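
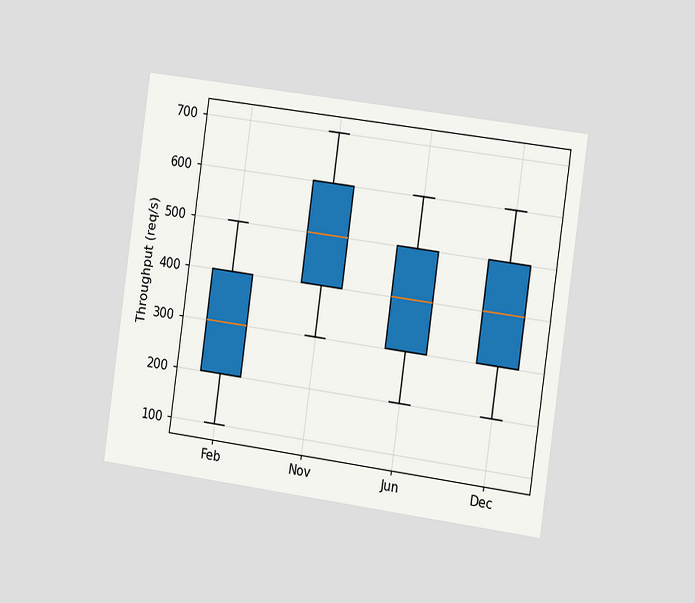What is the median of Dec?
400req/s

The chart is tilted about 8° clockwise and viewed slightly from the right. The median line in the Dec box sits at 400req/s.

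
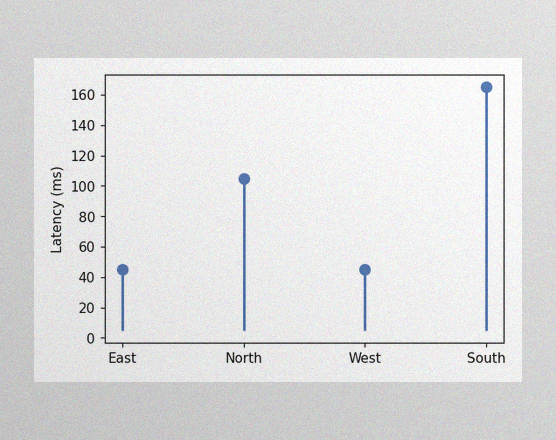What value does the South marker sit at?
The image has some photo noise and uneven lighting. The South marker sits at 165ms.

165ms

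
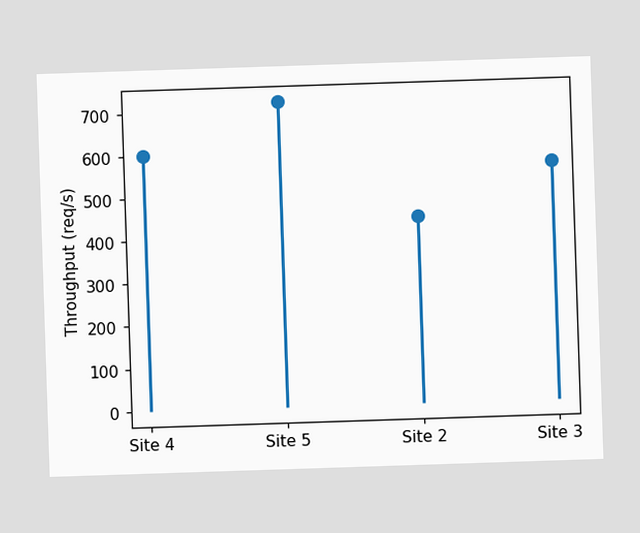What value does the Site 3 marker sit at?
The Site 3 marker sits at 560req/s.

560req/s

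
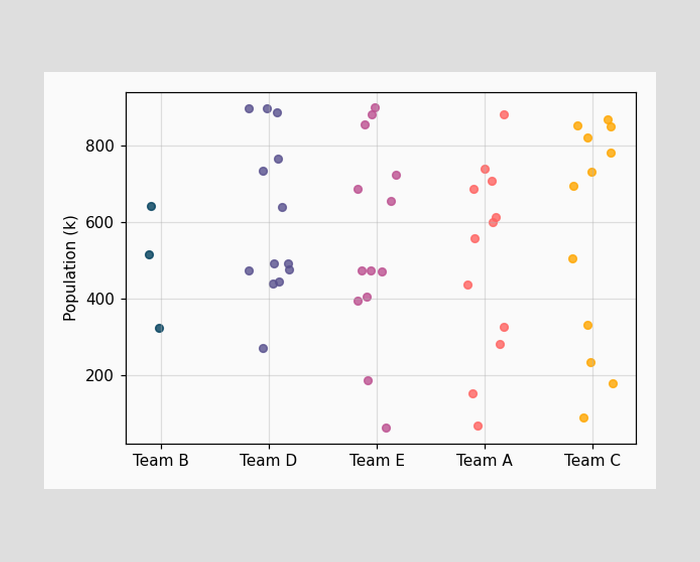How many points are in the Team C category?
Counting the markers in the Team C column gives 12.

12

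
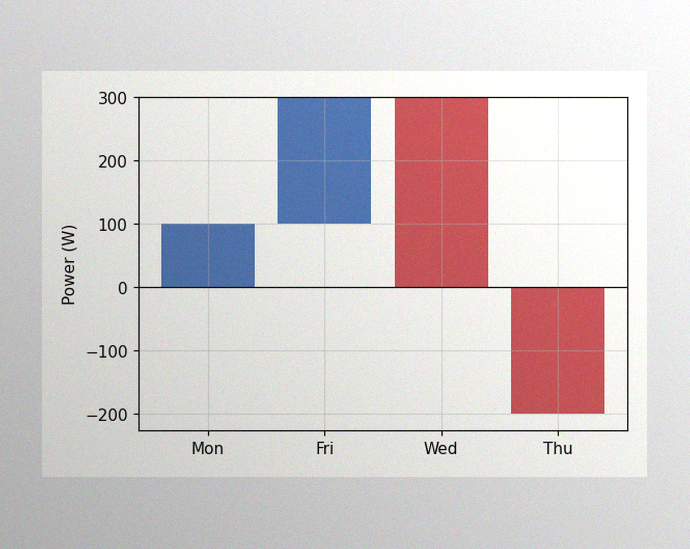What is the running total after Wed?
The image has some photo noise and uneven lighting. After Wed the running total reaches 0W.

0W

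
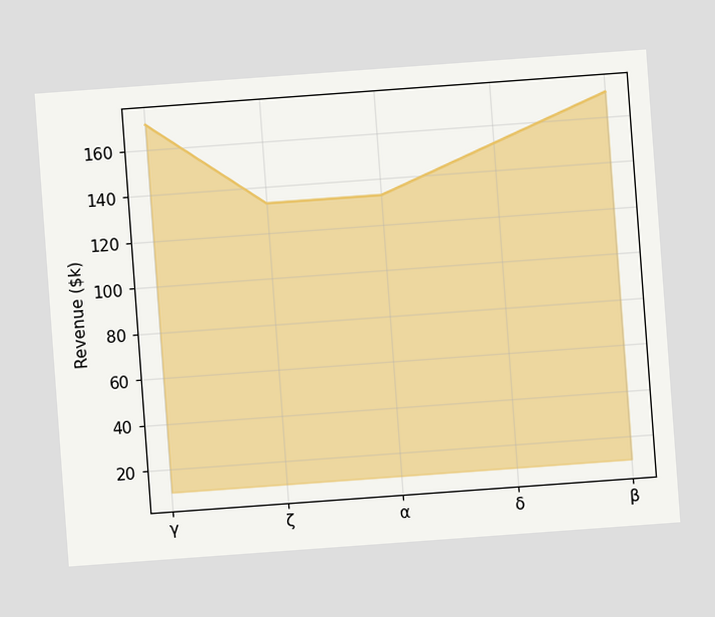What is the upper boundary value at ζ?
The chart is tilted about 4° counter-clockwise. At ζ the upper boundary is at $133k.

$133k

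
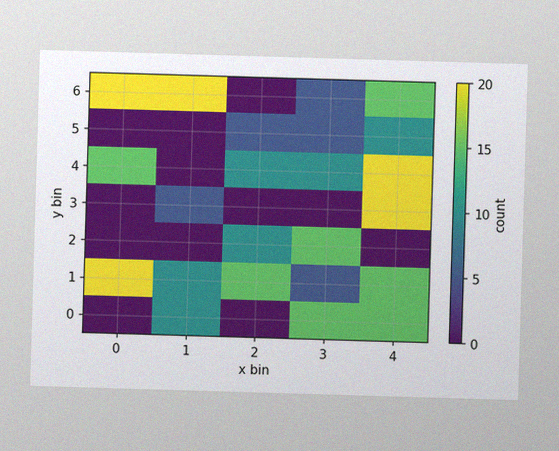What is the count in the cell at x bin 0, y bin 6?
20

The image has some photo noise and uneven lighting. Matching the cell (0, 6) against the colorbar gives 20.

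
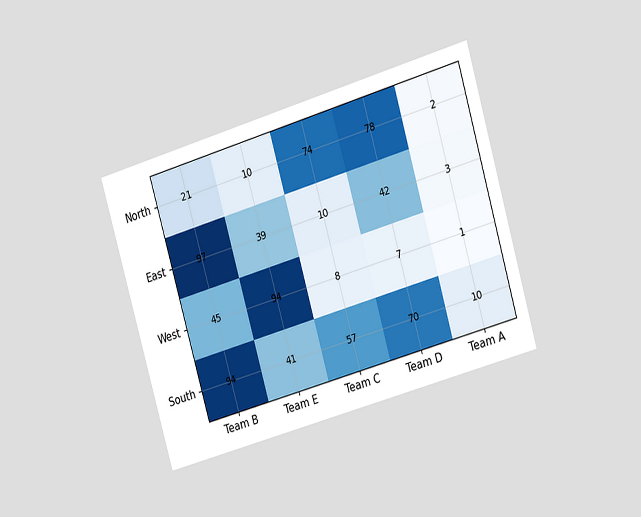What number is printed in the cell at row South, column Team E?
The chart is tilted about 16° counter-clockwise and viewed slightly from the right. The (South, Team E) cell reads 41.

41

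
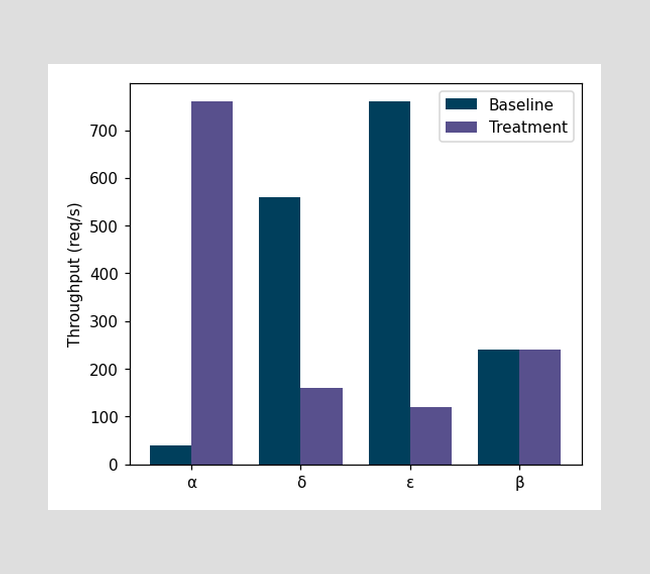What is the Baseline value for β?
The Baseline bar at β reaches 240req/s on the y-axis.

240req/s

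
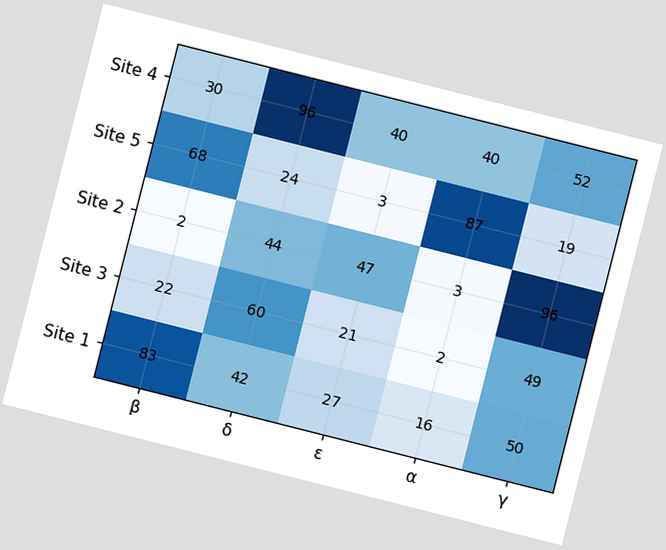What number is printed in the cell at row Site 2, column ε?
The chart is tilted about 14° clockwise. The (Site 2, ε) cell reads 47.

47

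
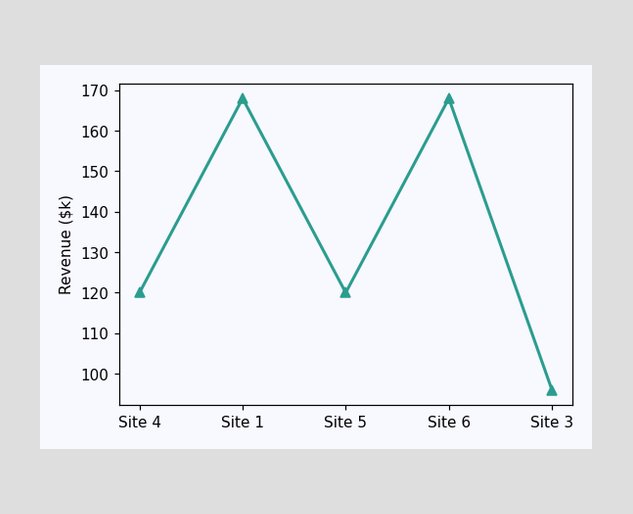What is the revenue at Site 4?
$120k

At Site 4, the line is at $120k.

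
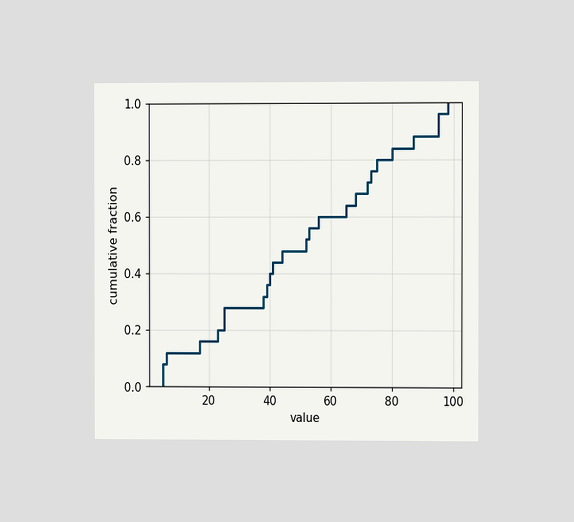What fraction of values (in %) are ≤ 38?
The chart is viewed at a slight angle. At x=38 the ECDF step is at 32%.

32%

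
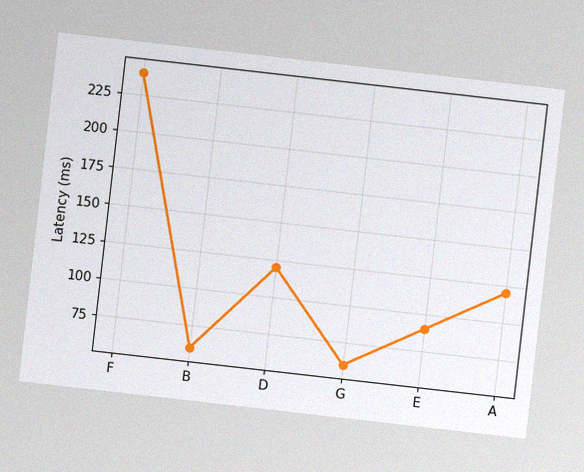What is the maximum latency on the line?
The chart is tilted about 6° clockwise, with some photo noise. The highest point is at F, and reading across to the y-axis gives 240ms.

240ms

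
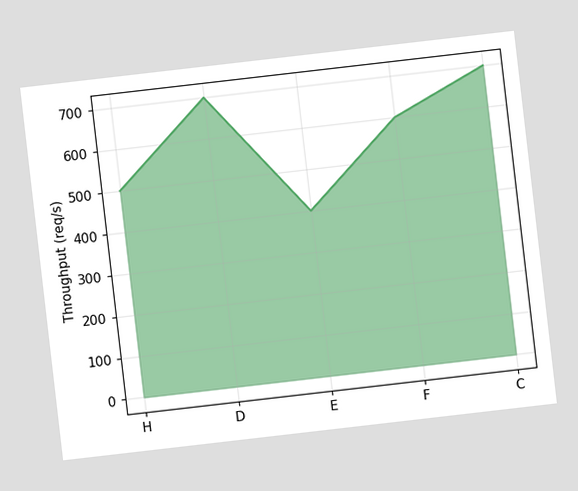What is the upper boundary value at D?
700req/s

The chart is tilted about 7° counter-clockwise. At D the upper boundary is at 700req/s.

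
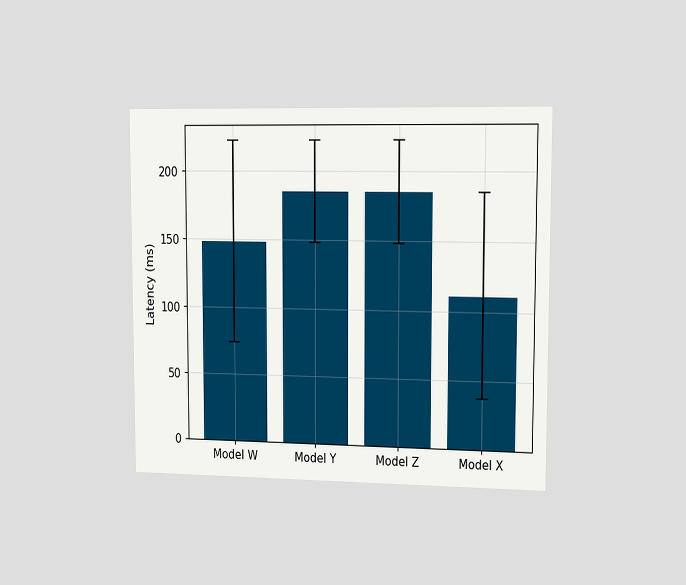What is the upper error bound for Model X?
185ms

The chart is viewed slightly from the right. The Model X bar's upper whisker reaches 185ms.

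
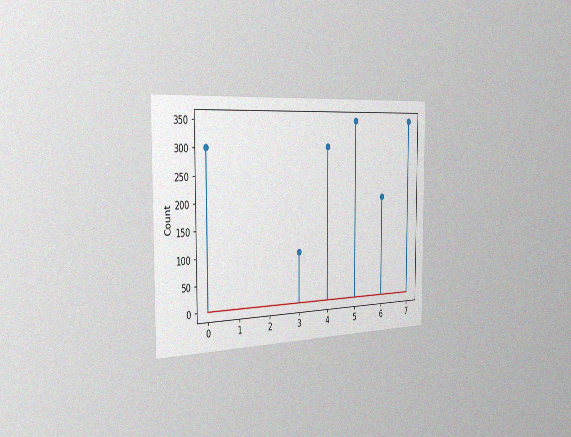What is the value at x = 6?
The chart is viewed slightly from the left, with some photo noise. The stem at x=6 reaches 200.

200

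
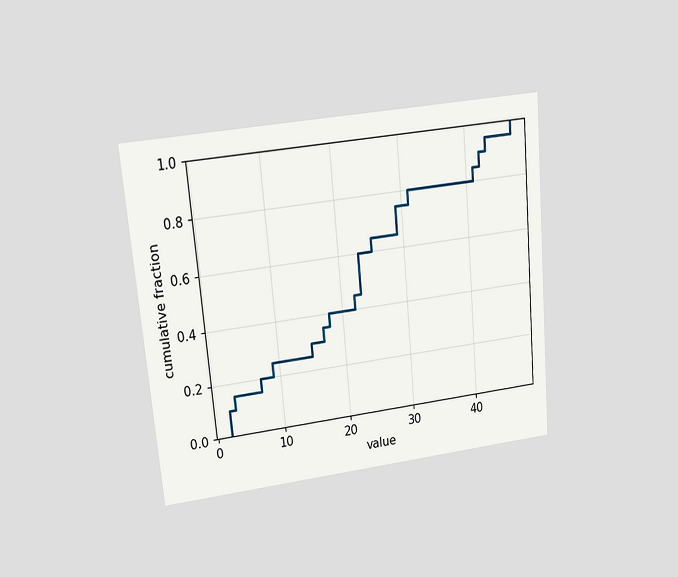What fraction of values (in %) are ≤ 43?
The chart is tilted about 5° counter-clockwise and viewed at a slight angle. At x=43 the ECDF step is at 95%.

95%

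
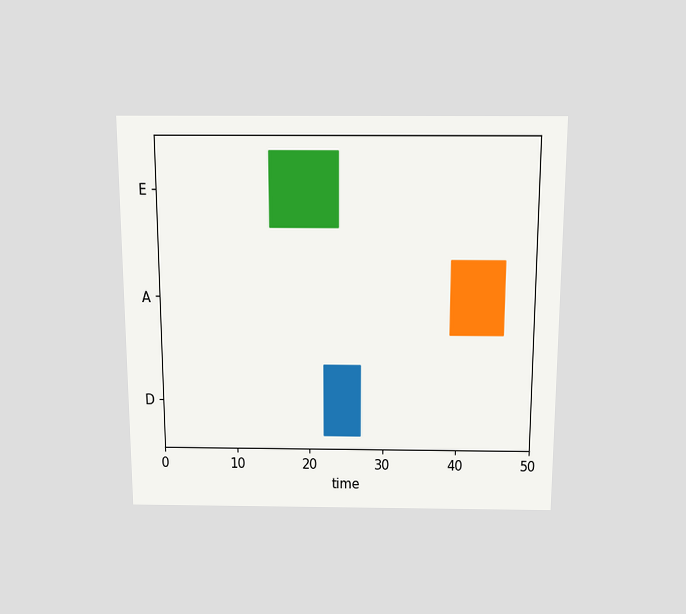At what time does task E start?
The chart is viewed slightly from above. The E bar begins at t=15.

15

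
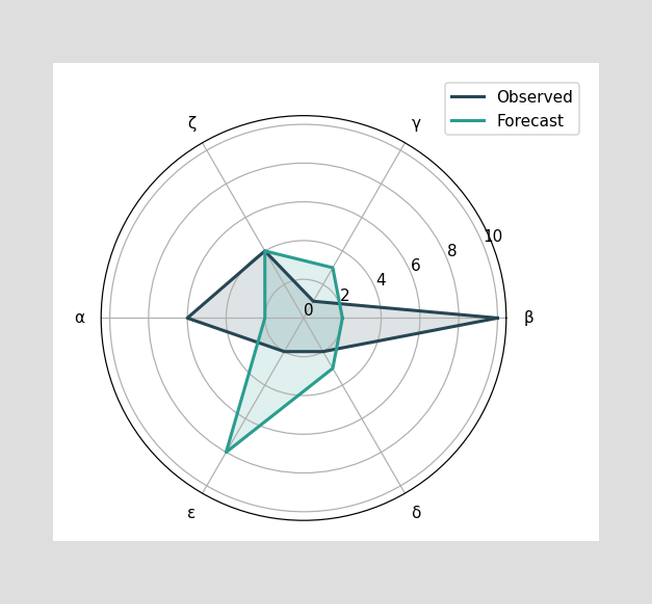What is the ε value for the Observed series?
On the ε axis, Observed reaches 2.

2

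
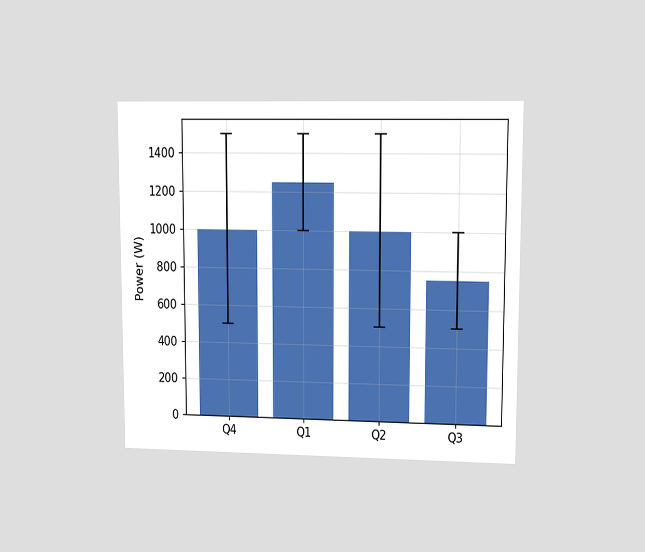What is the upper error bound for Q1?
1500W

The chart is viewed at a slight angle. The Q1 bar's upper whisker reaches 1500W.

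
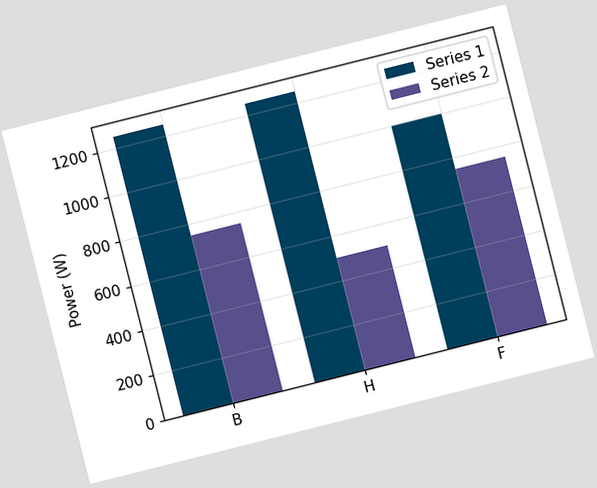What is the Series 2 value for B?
750W

The chart is tilted about 14° counter-clockwise. The Series 2 bar at B reaches 750W on the y-axis.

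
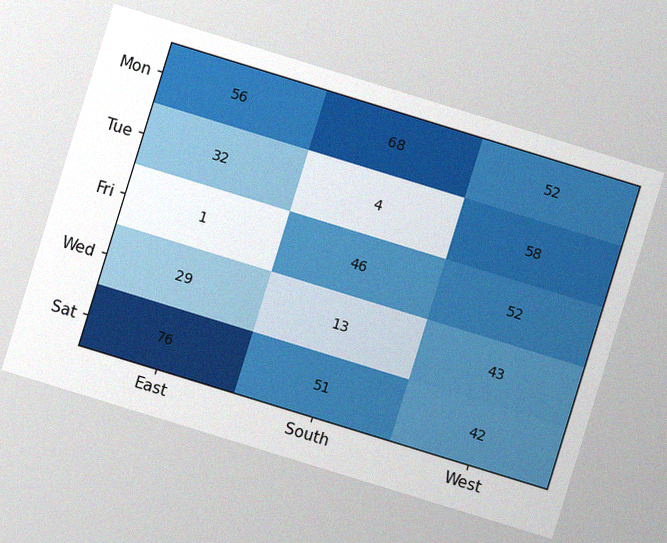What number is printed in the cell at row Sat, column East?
76

The chart is tilted about 17° clockwise, with some photo noise. The (Sat, East) cell reads 76.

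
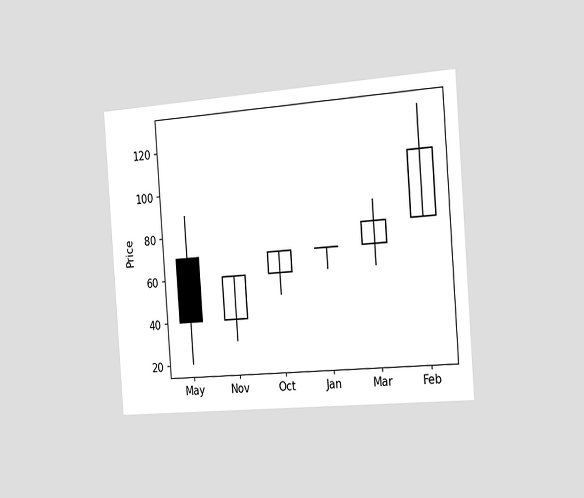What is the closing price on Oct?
The chart is tilted about 4° counter-clockwise and viewed slightly from the right. The Oct candle closes at 70.

70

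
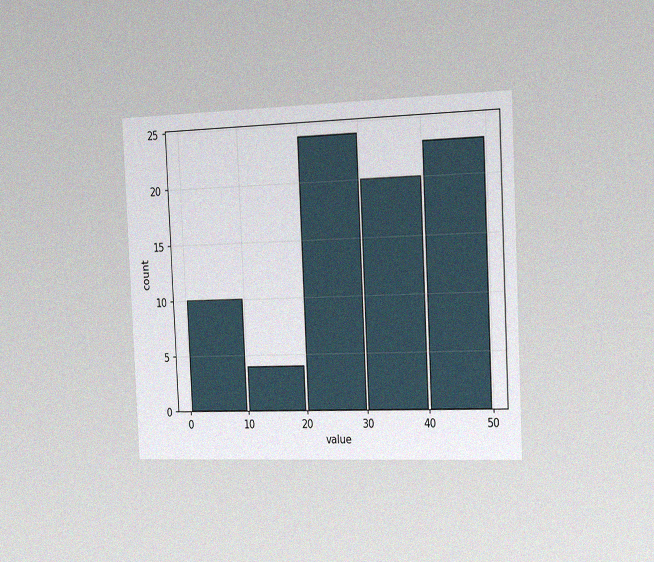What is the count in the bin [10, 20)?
4

The chart is tilted about 3° counter-clockwise and viewed slightly from the right, with some photo noise. The [10, 20) bin has height 4.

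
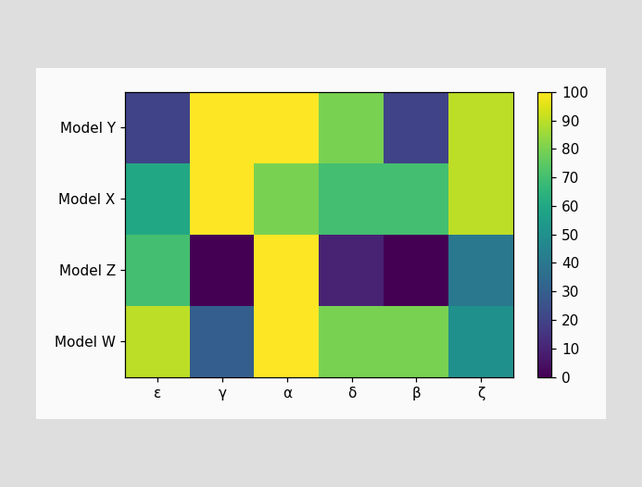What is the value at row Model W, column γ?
30

Matching cell (Model W, γ) against the colorbar gives 30.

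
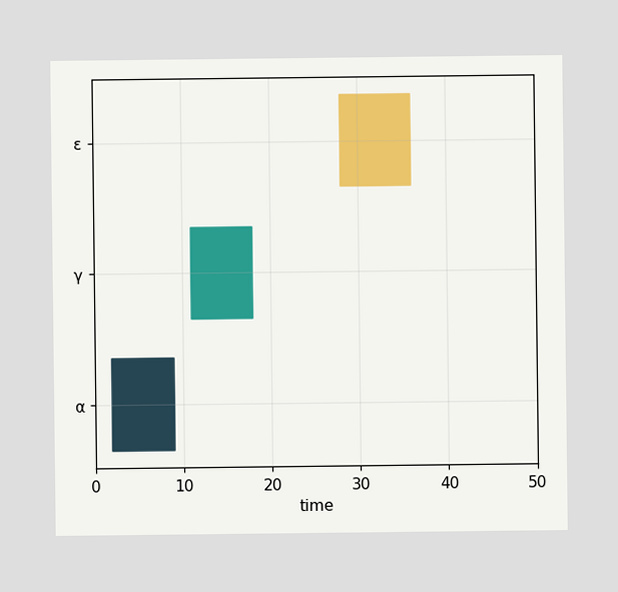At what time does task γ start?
The γ bar begins at t=11.

11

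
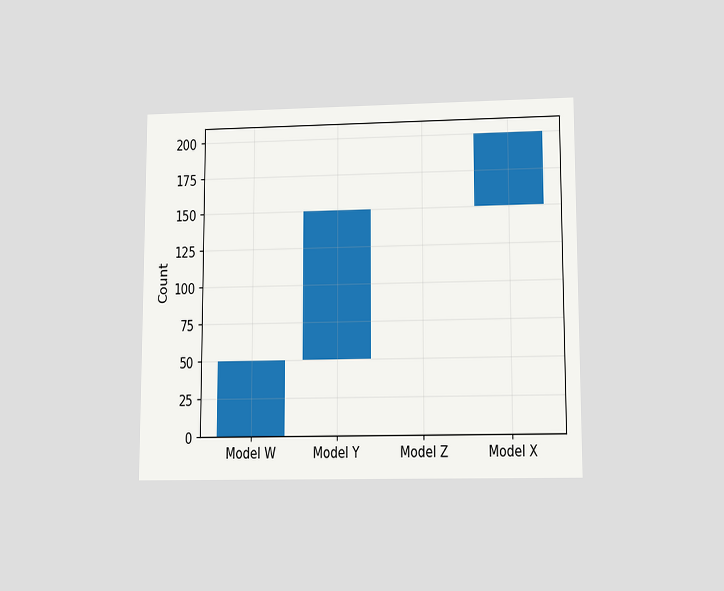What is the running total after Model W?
50

The chart is viewed at a slight angle. After Model W the running total reaches 50.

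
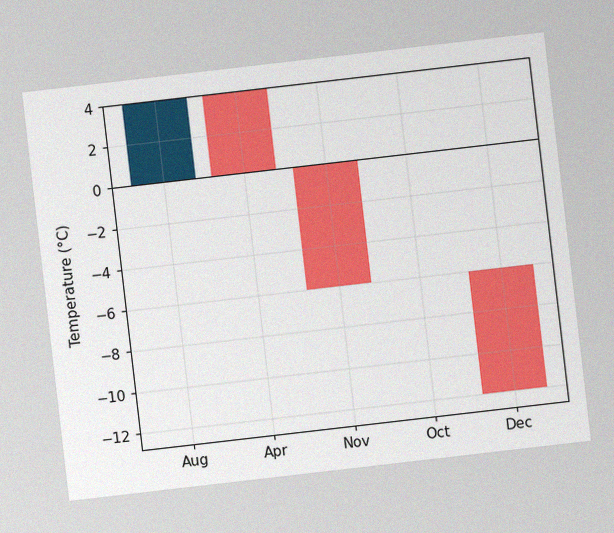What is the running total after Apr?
The chart is tilted about 7° counter-clockwise, with some photo noise. After Apr the running total reaches 0°C.

0°C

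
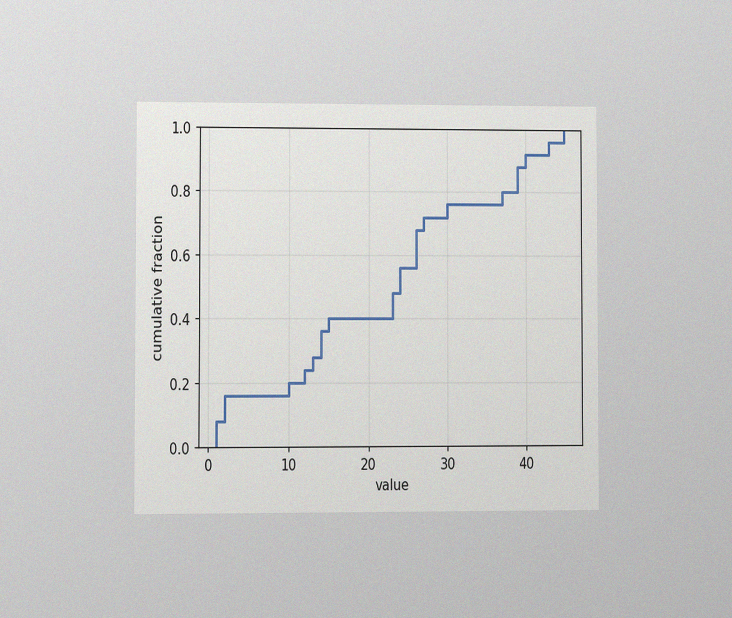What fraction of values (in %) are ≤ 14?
36%

The chart is viewed at a slight angle, with some photo noise. At x=14 the ECDF step is at 36%.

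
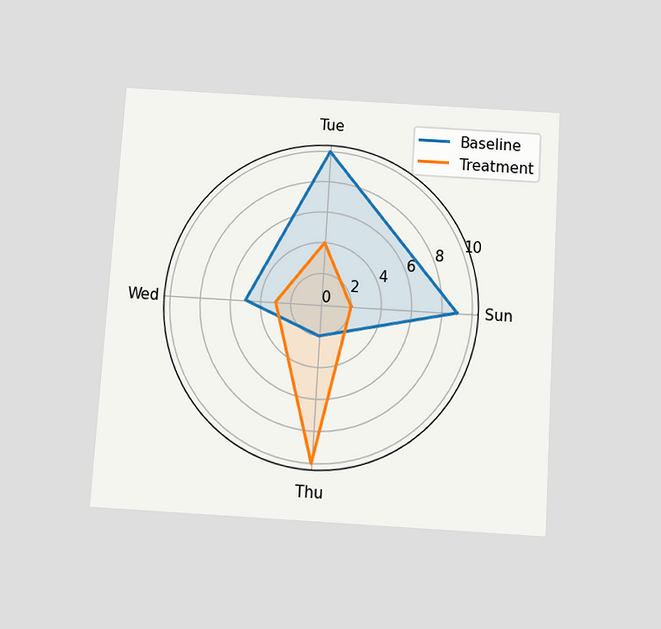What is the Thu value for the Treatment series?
The chart is tilted about 4° clockwise and viewed slightly from below. On the Thu axis, Treatment reaches 10.

10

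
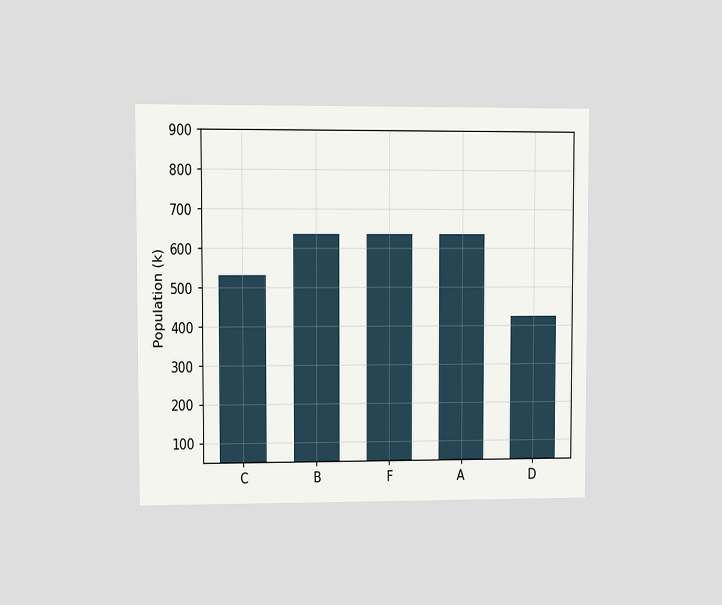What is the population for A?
The chart is viewed at a slight angle. Reading along the chart's y-axis, the A bar reaches 636k.

636k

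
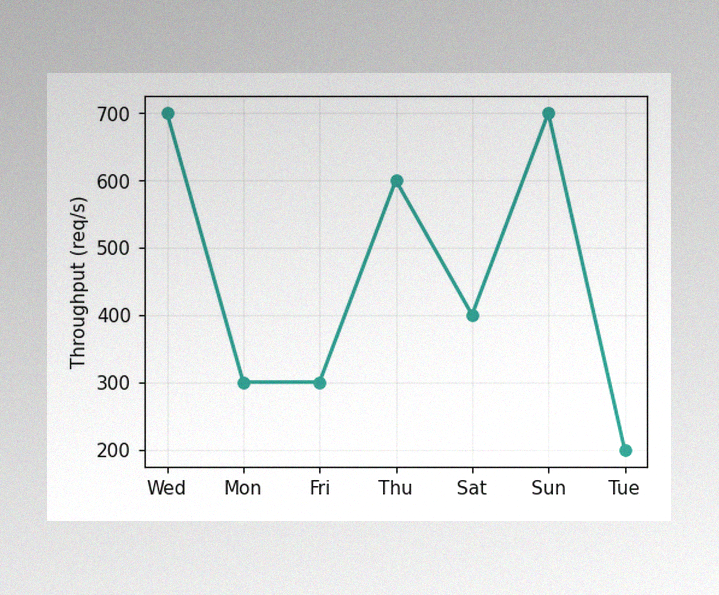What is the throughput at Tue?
200req/s

The image has some photo noise and uneven lighting. At Tue, the line is at 200req/s.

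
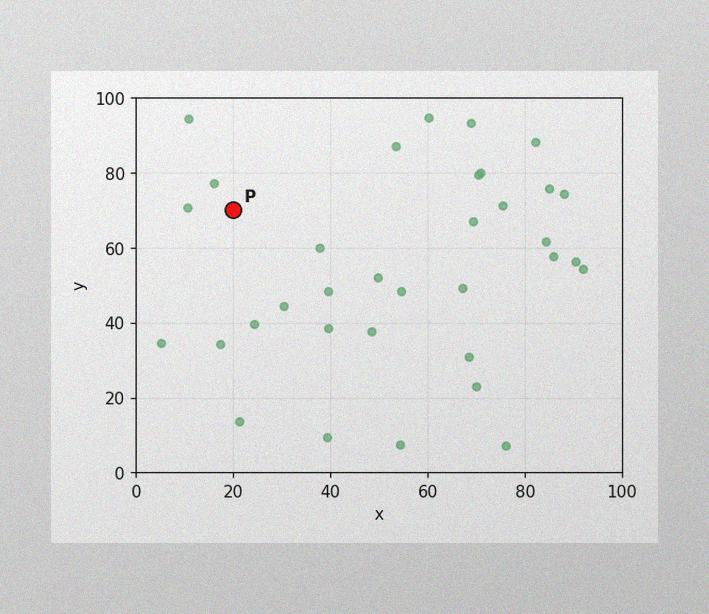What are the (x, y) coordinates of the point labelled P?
(20, 70)

The image has some photo noise and uneven lighting. Following the gridlines from P to each axis, P sits at (20, 70).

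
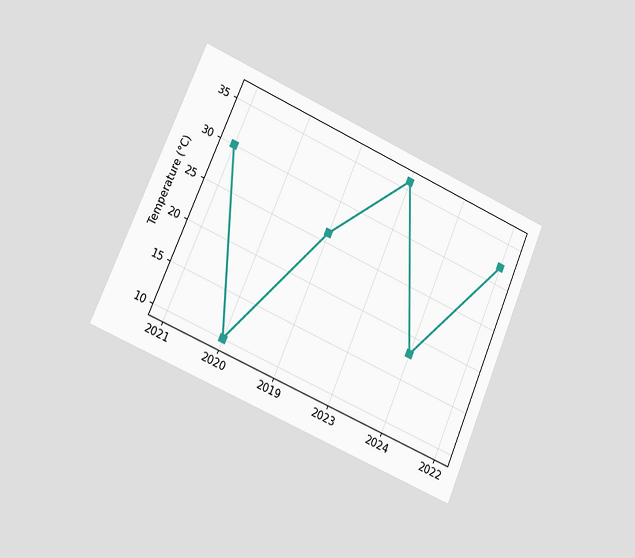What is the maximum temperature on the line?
36°C

The chart is tilted about 23° clockwise and viewed slightly from the left. The highest point is at 2023, and reading across to the y-axis gives 36°C.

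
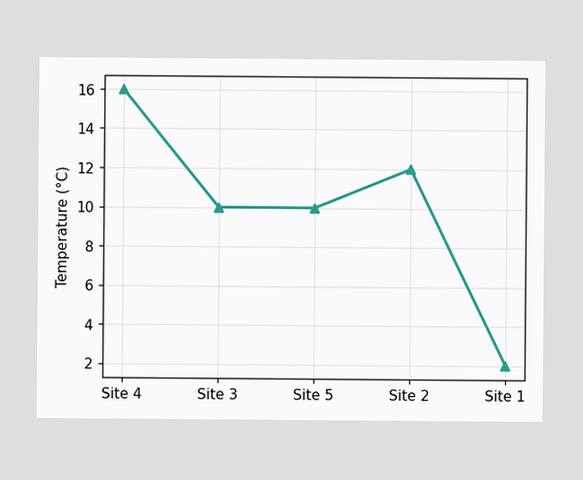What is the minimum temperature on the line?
2°C

The lowest point is at Site 1, and reading across to the y-axis gives 2°C.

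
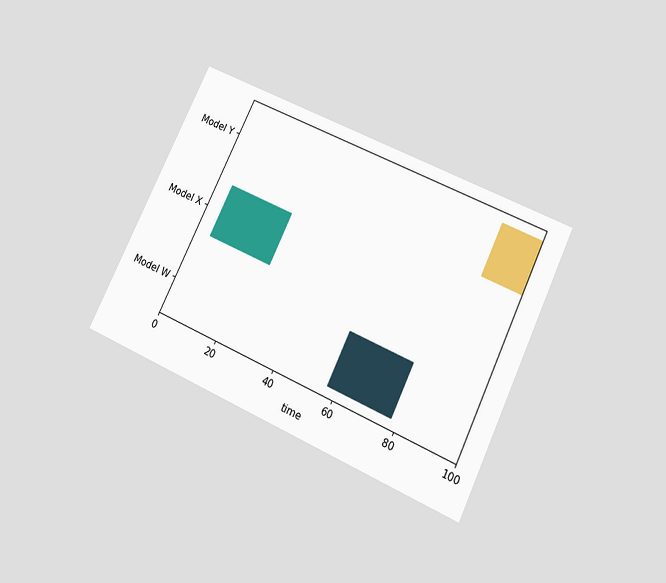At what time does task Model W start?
57

The chart is tilted about 26° clockwise and viewed slightly from below. The Model W bar begins at t=57.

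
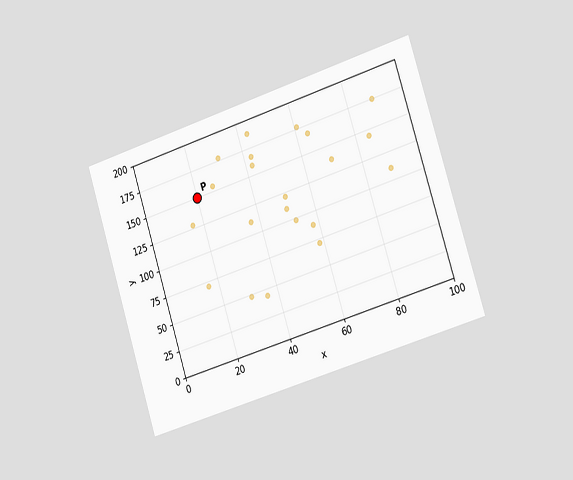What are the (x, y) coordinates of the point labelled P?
(20, 150)

The chart is tilted about 17° counter-clockwise and viewed slightly from the right. Following the gridlines from P to each axis, P sits at (20, 150).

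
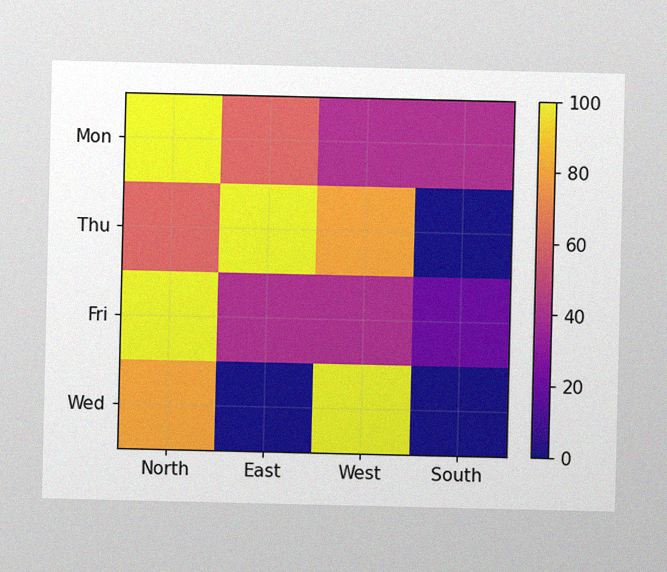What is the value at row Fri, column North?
100

The image has some photo noise and uneven lighting. Matching cell (Fri, North) against the colorbar gives 100.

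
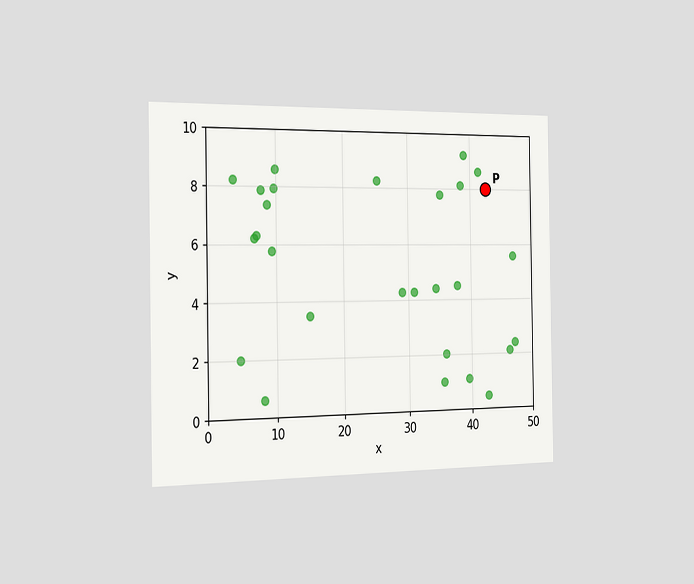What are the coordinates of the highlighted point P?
(42.5, 8)

The chart is viewed slightly from the left. Following the gridlines from P to each axis, P sits at (42.5, 8).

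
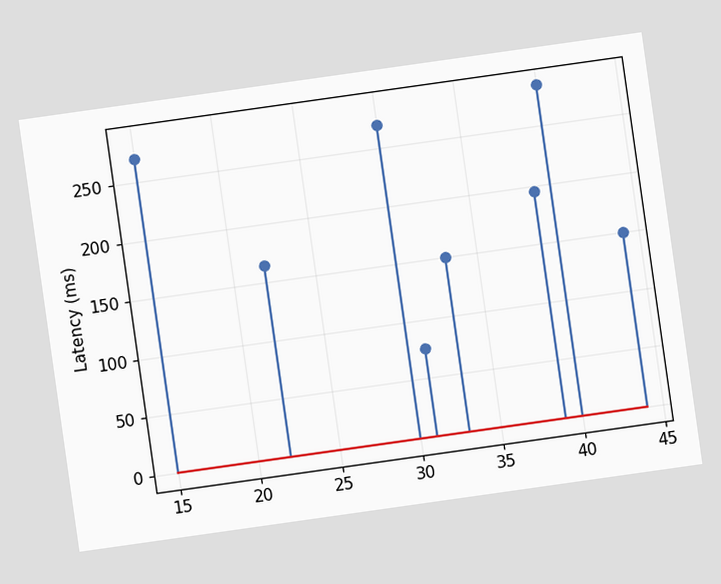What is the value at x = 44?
The chart is tilted about 8° counter-clockwise. The stem at x=44 reaches 150ms.

150ms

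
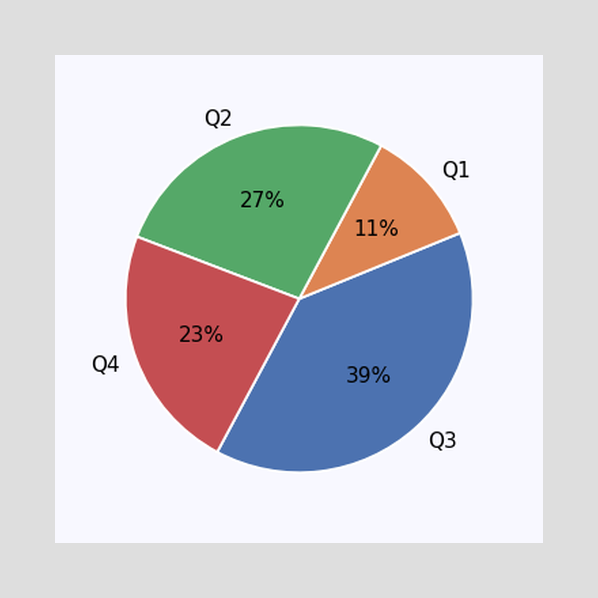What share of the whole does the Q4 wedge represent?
23%

The Q4 slice takes up 23% of the pie.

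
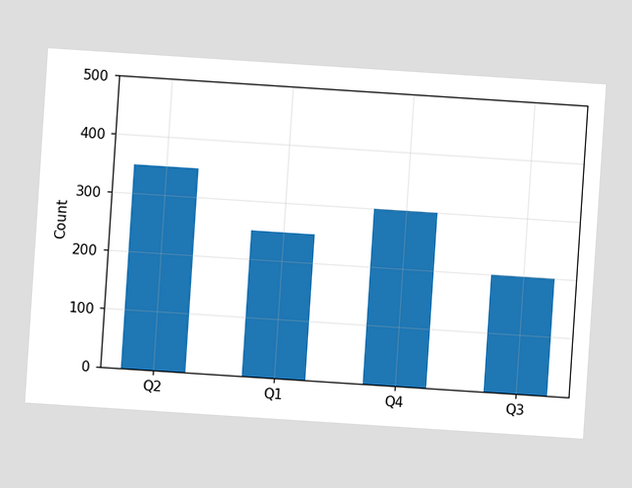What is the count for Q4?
The chart is tilted about 4° clockwise. Reading along the chart's y-axis, the Q4 bar reaches 300.

300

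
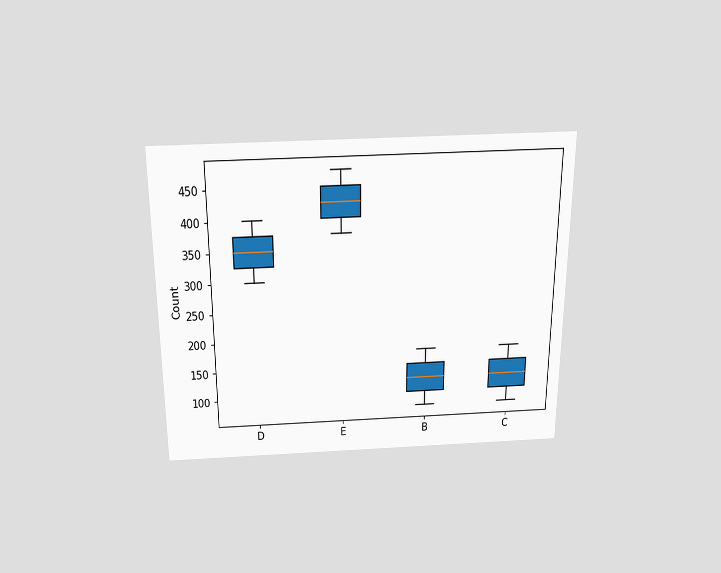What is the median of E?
425

The chart is viewed slightly from above. The median line in the E box sits at 425.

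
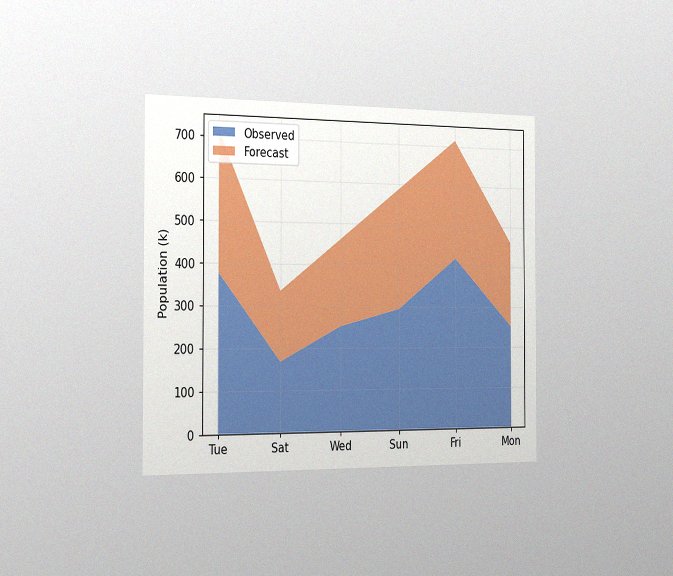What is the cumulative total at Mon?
The chart is viewed slightly from the left, with some photo noise. The stacked total at Mon reaches 462k.

462k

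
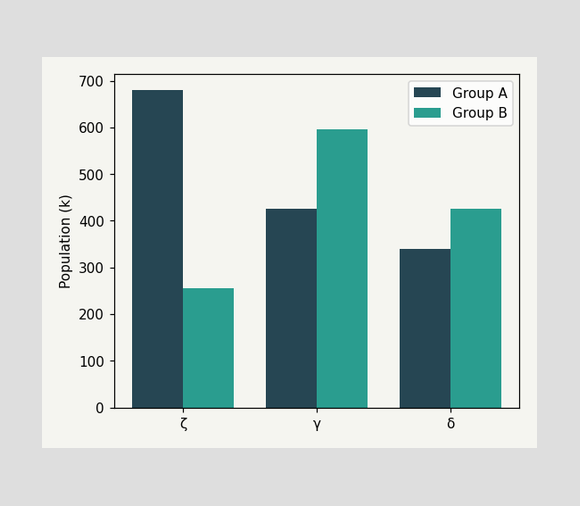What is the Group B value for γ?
The Group B bar at γ reaches 595k on the y-axis.

595k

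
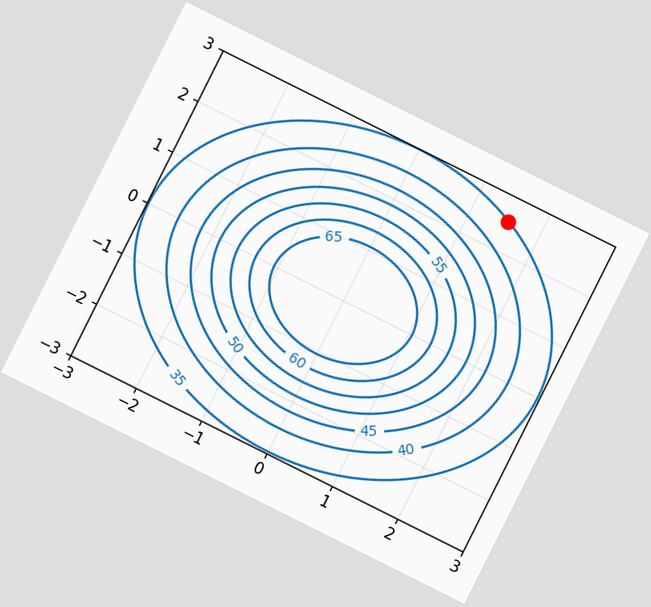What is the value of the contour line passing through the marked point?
35

The chart is tilted about 27° clockwise. The marked point sits on the contour labelled 35.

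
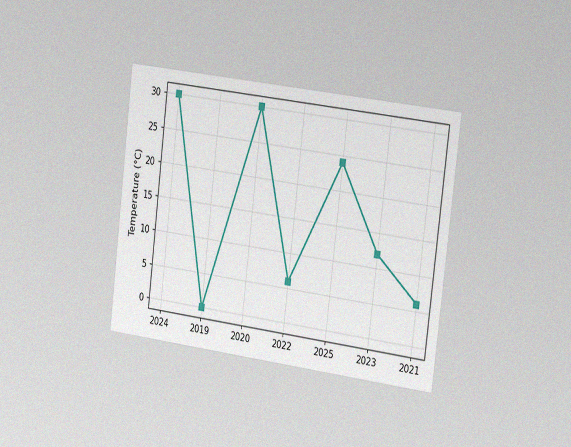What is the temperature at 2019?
The chart is tilted about 7° clockwise and viewed slightly from the right, with some photo noise. At 2019, the line is at 0°C.

0°C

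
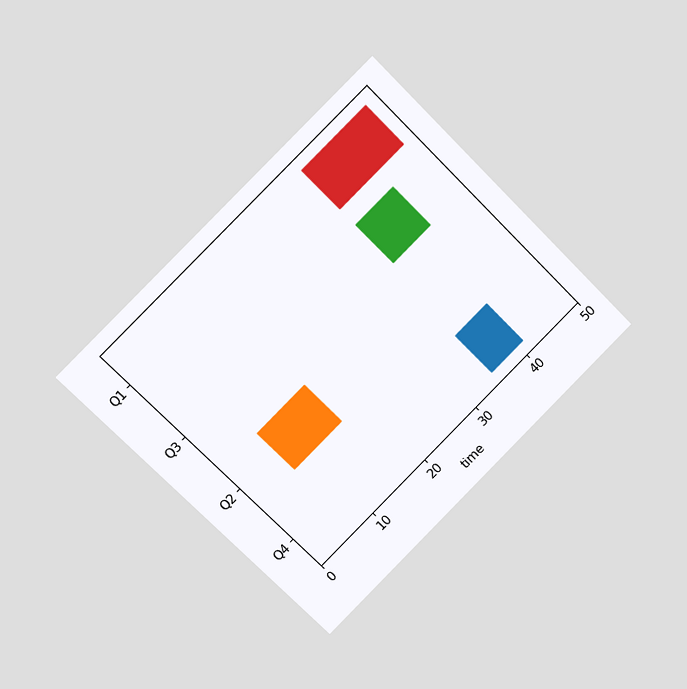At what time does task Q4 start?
35

The chart is tilted about 45° counter-clockwise and viewed slightly from the left. The Q4 bar begins at t=35.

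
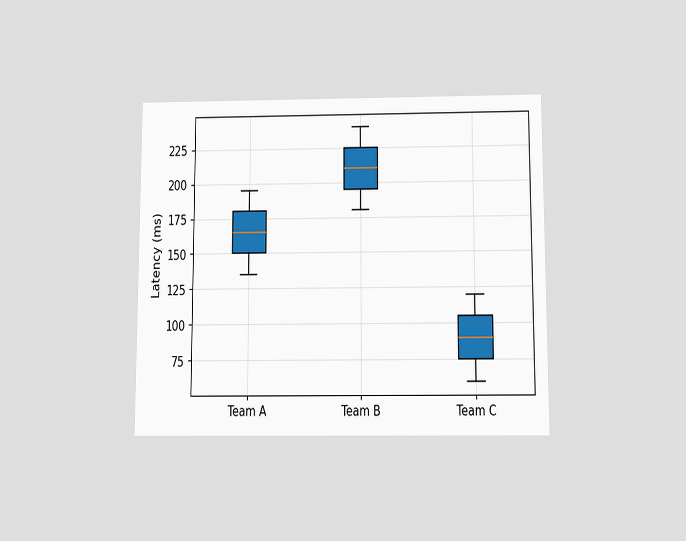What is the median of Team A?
The chart is viewed slightly from below. The median line in the Team A box sits at 165ms.

165ms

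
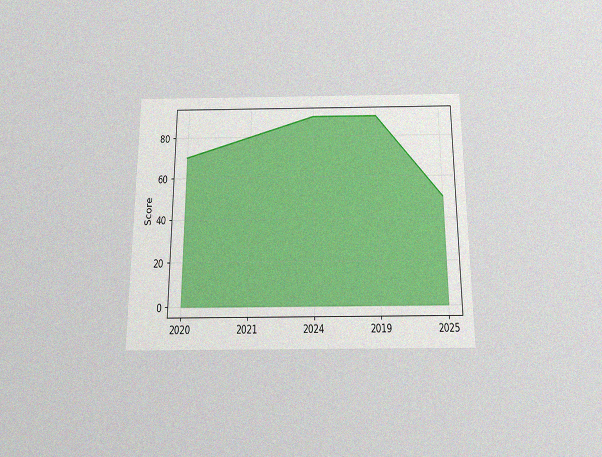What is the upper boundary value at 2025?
50

The chart is viewed slightly from below, with some photo noise. At 2025 the upper boundary is at 50.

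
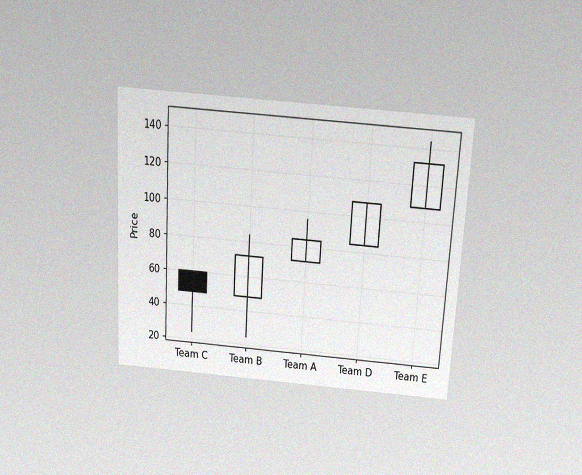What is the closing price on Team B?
72

The chart is tilted about 3° clockwise and viewed slightly from above, with some photo noise. The Team B candle closes at 72.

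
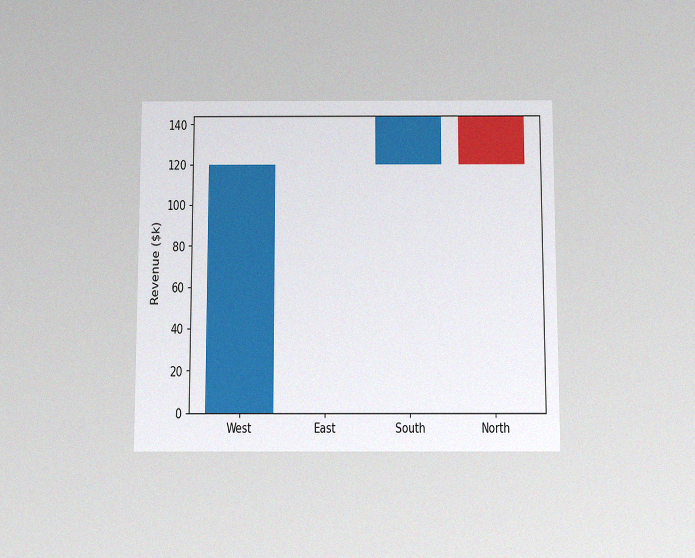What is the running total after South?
$144k

The chart is viewed slightly from below, with some photo noise. After South the running total reaches $144k.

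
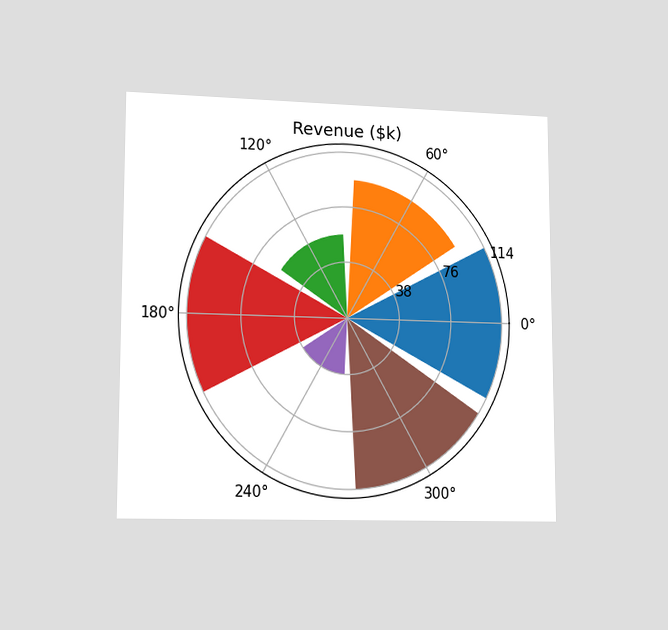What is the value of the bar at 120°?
The chart is viewed slightly from the left. The bar at 120° reaches $57k on the radial axis.

$57k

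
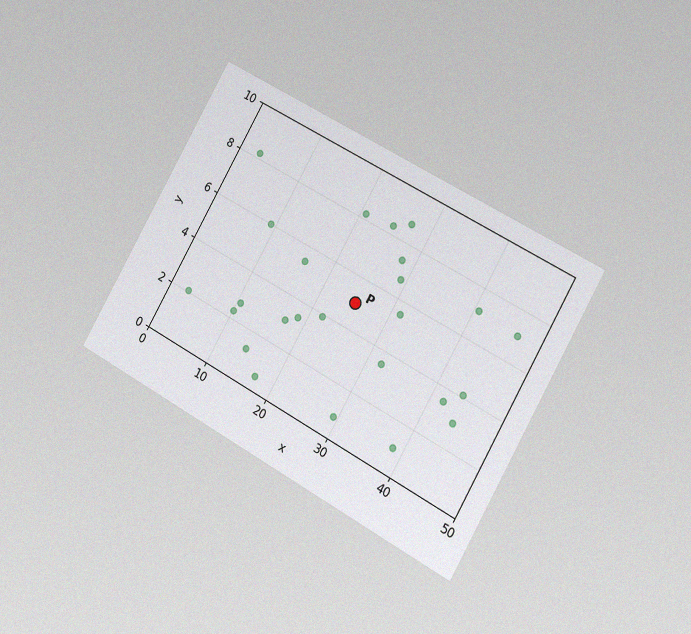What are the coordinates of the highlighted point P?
(25, 5)

The chart is tilted about 29° clockwise and viewed at a slight angle, with some photo noise. Following the gridlines from P to each axis, P sits at (25, 5).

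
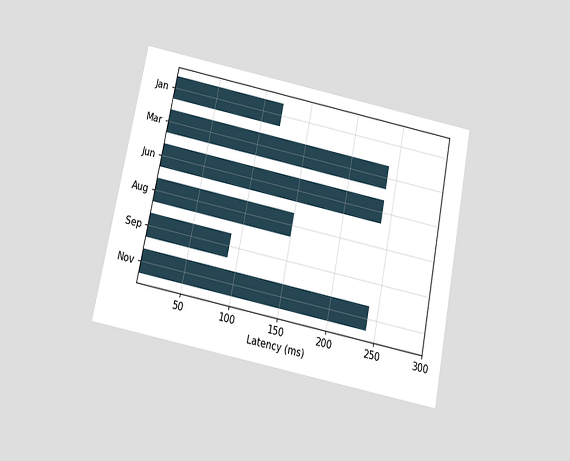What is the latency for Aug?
150ms

The chart is tilted about 11° clockwise and viewed slightly from below. Reading along the chart's x-axis, the Aug bar reaches 150ms.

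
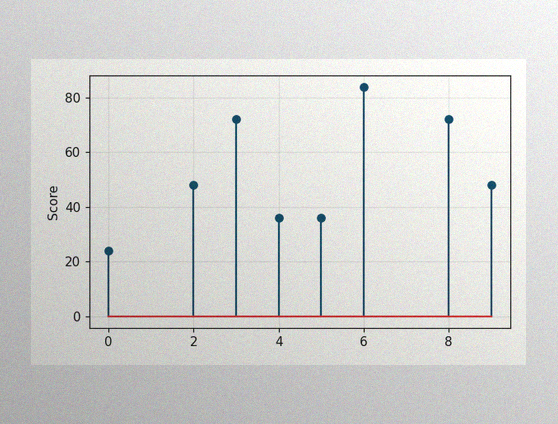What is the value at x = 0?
24

The image has some photo noise and uneven lighting. The stem at x=0 reaches 24.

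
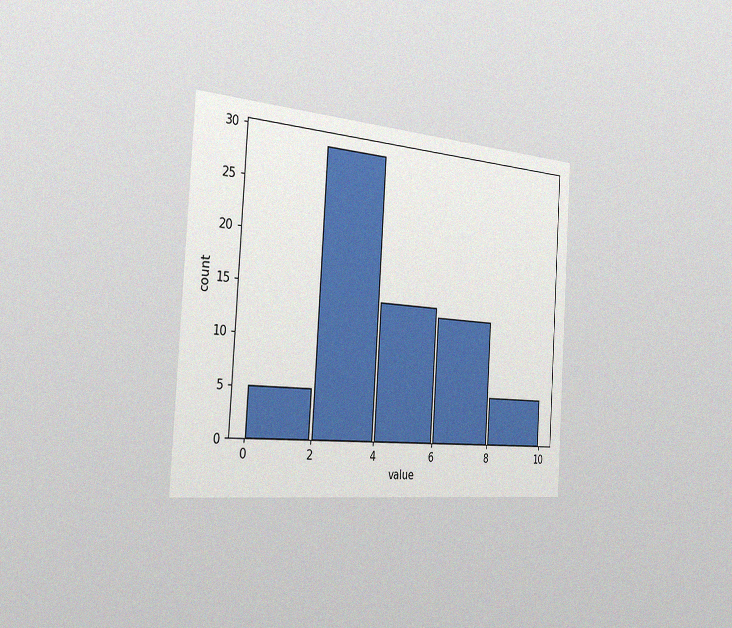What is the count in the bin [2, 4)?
The chart is tilted about 4° clockwise and viewed slightly from the left, with some photo noise. The [2, 4) bin has height 29.

29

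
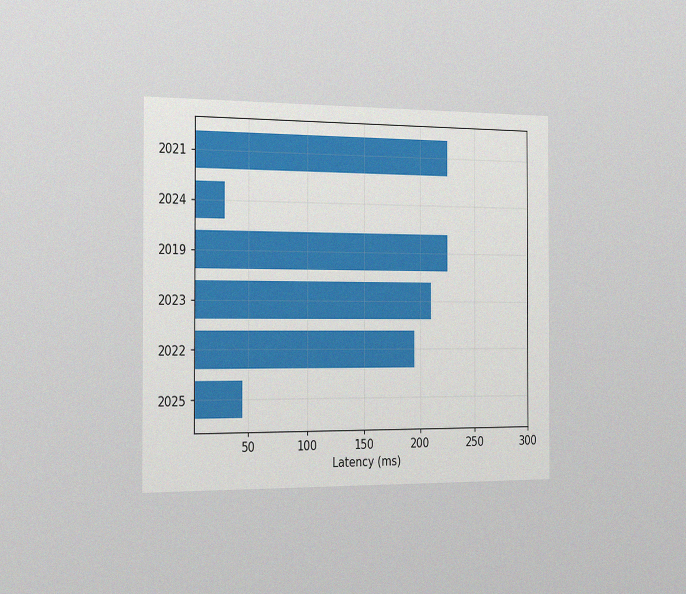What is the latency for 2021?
225ms

The chart is viewed slightly from the left, with some photo noise. Reading along the chart's x-axis, the 2021 bar reaches 225ms.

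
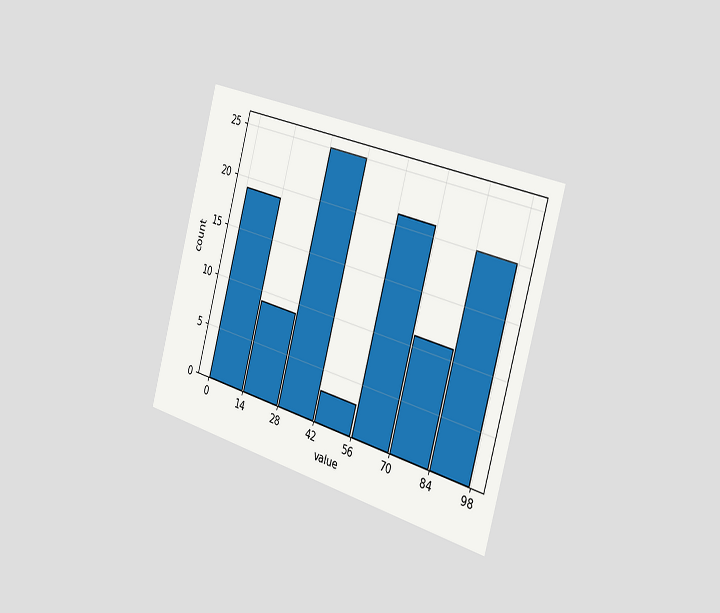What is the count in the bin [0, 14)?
The chart is tilted about 16° clockwise and viewed slightly from the right. The [0, 14) bin has height 19.

19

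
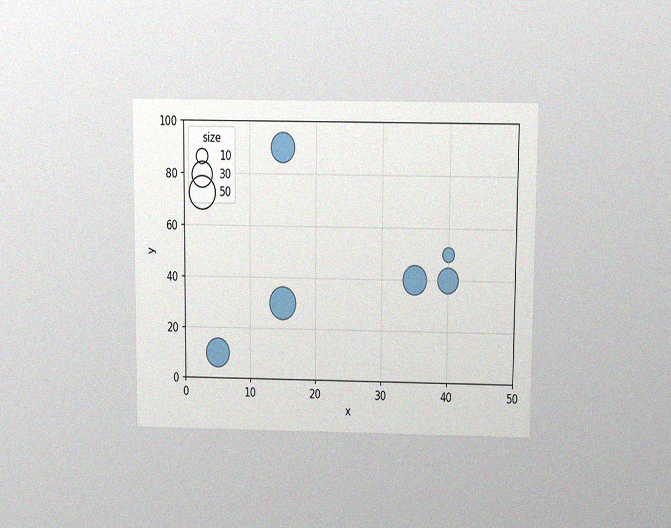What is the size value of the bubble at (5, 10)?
40

The chart is viewed slightly from above, with some photo noise. Matching the bubble at (5, 10) against the size legend gives 40.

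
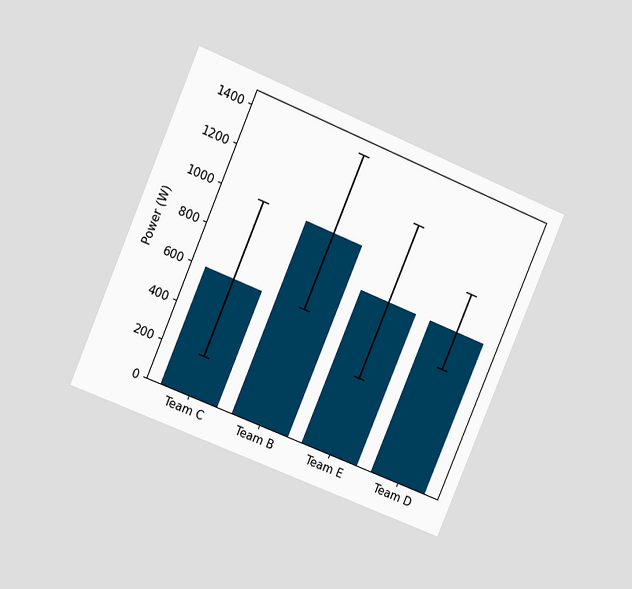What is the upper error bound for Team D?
The chart is tilted about 23° clockwise and viewed slightly from the left. The Team D bar's upper whisker reaches 1000W.

1000W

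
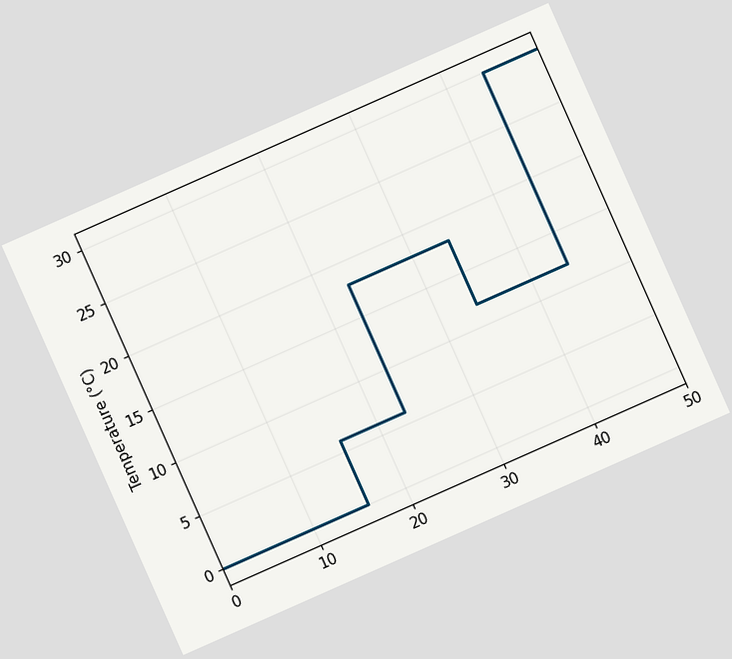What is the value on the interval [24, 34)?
The chart is tilted about 24° counter-clockwise. On [24, 34) the step sits at 18°C.

18°C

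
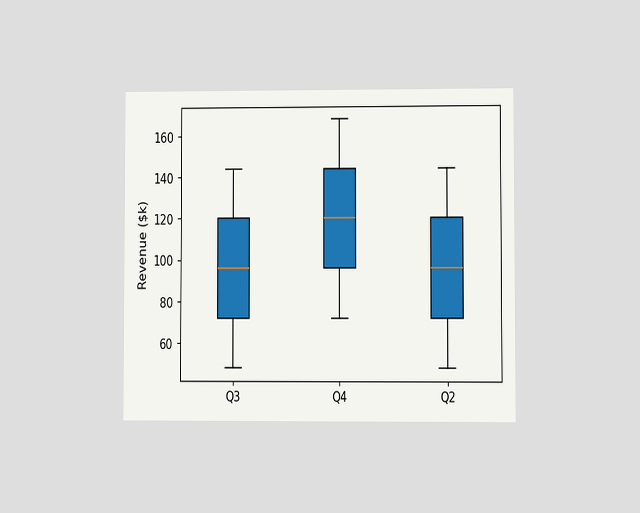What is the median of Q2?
The chart is viewed at a slight angle. The median line in the Q2 box sits at $96k.

$96k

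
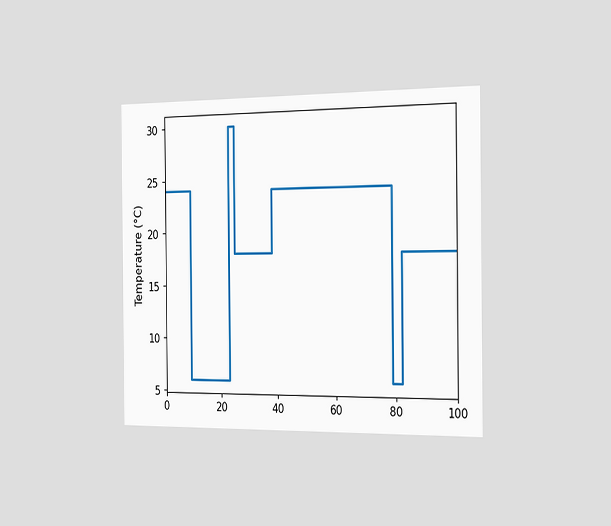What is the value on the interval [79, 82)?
6°C

The chart is viewed slightly from the right. On [79, 82) the step sits at 6°C.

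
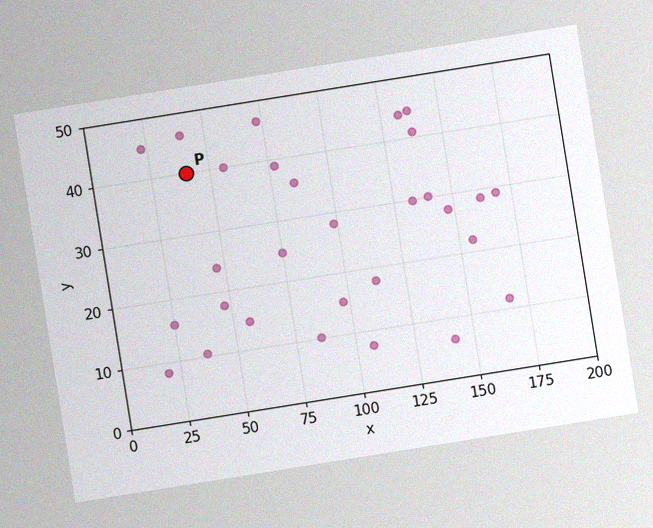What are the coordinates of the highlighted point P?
The chart is tilted about 9° counter-clockwise, with some photo noise. Following the gridlines from P to each axis, P sits at (40, 40).

(40, 40)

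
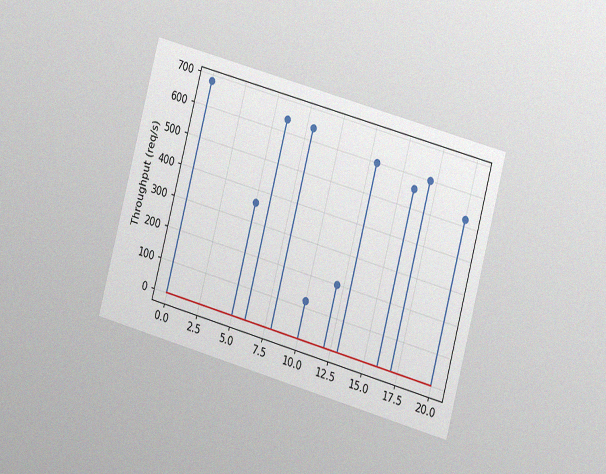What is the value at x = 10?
120req/s

The chart is tilted about 15° clockwise and viewed at a slight angle, with some photo noise. The stem at x=10 reaches 120req/s.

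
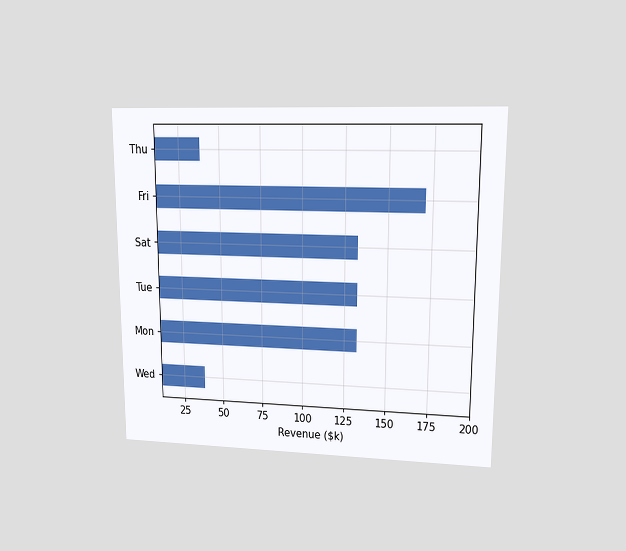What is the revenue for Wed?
$38k

The chart is viewed at a slight angle. Reading along the chart's x-axis, the Wed bar reaches $38k.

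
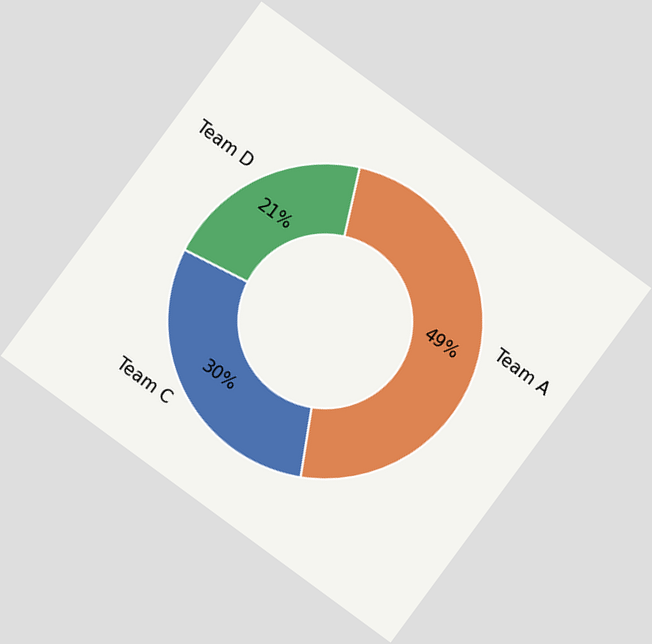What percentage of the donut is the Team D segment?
21%

The chart is tilted about 36° clockwise. The Team D segment takes up 21% of the ring.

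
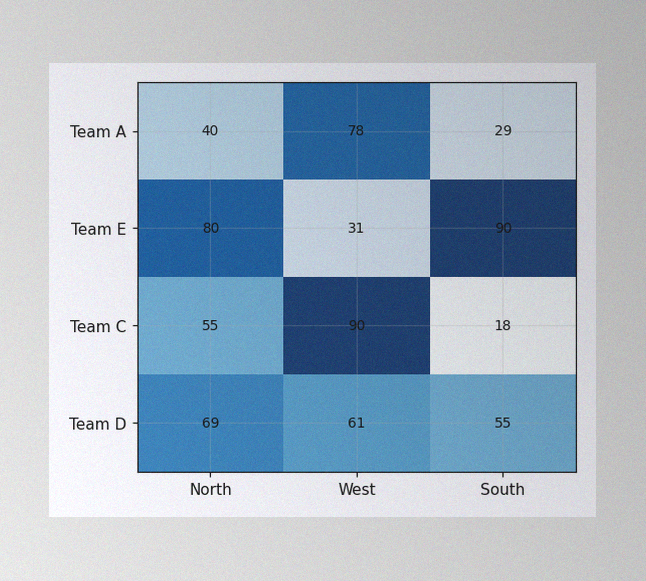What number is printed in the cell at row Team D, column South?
The image has some photo noise and uneven lighting. The (Team D, South) cell reads 55.

55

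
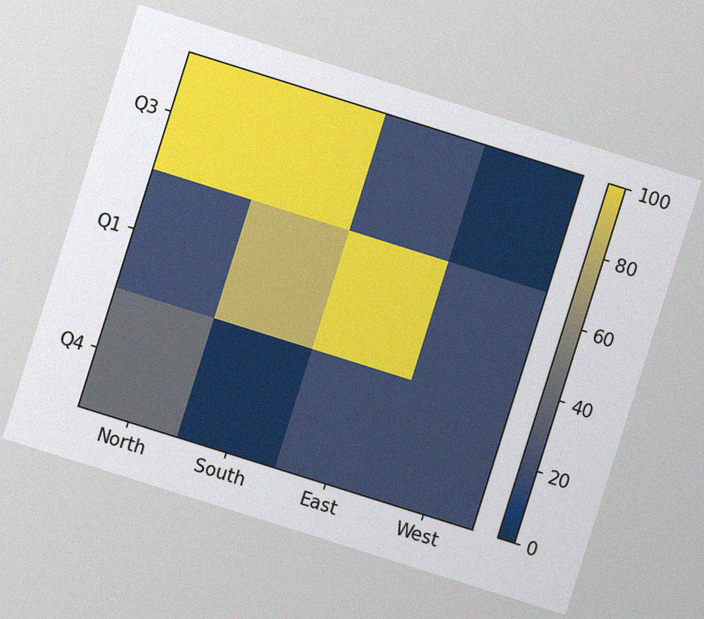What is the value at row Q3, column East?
The chart is tilted about 17° clockwise, with some photo noise. Matching cell (Q3, East) against the colorbar gives 20.

20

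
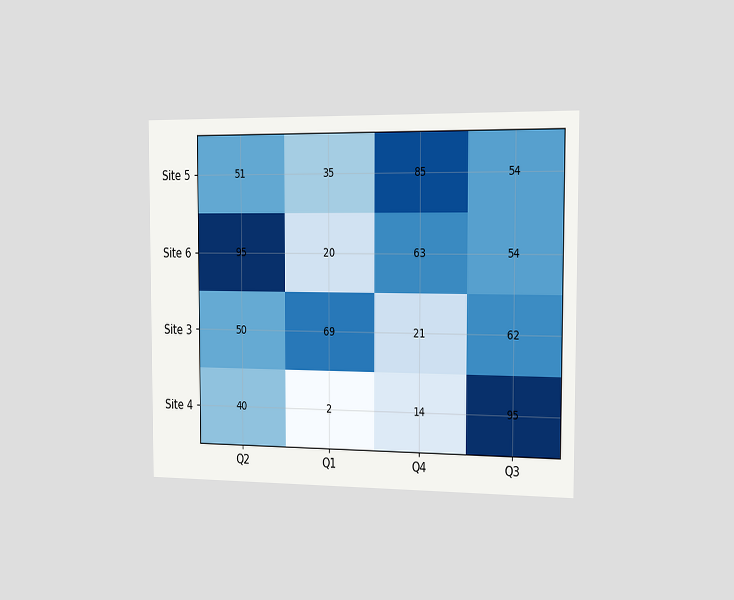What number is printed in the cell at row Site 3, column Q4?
The chart is viewed slightly from the right. The (Site 3, Q4) cell reads 21.

21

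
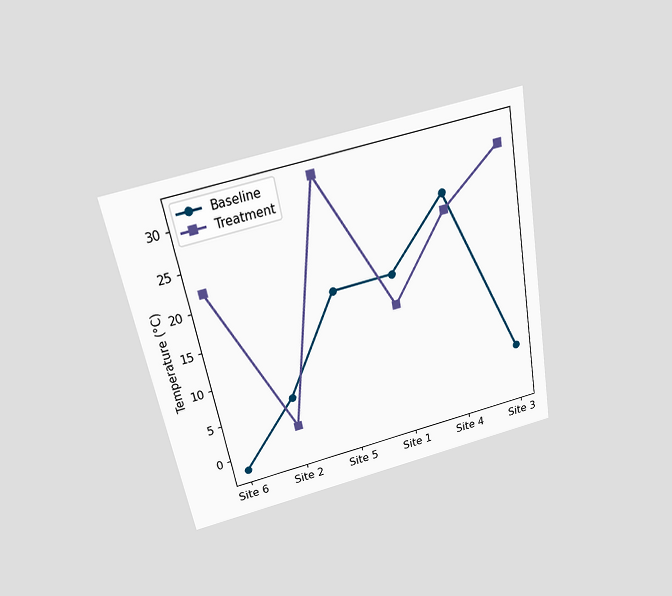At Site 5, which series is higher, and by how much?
The chart is tilted about 11° counter-clockwise and viewed slightly from above. At Site 5, Treatment sits above the other line by 14°C.

Treatment, by 14°C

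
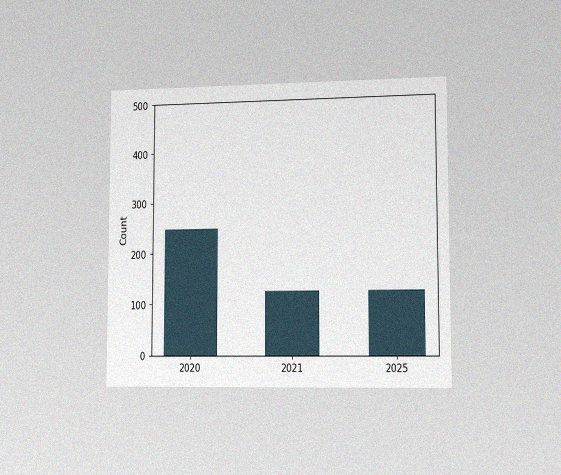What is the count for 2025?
The chart is viewed slightly from the right, with some photo noise. Reading along the chart's y-axis, the 2025 bar reaches 124.

124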